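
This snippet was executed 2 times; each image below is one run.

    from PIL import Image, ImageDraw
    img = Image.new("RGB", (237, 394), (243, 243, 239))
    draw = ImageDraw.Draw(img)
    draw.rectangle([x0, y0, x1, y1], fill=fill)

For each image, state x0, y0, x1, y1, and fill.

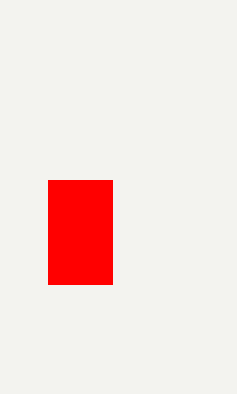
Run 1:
x0 = 48
y0 = 180
x1 = 112
y1 = 284
fill = 'red'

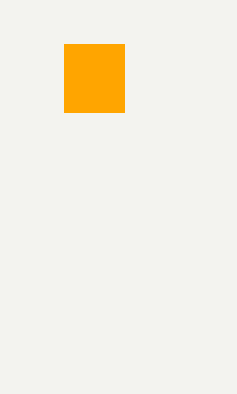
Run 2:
x0 = 64, y0 = 44, x1 = 124, y1 = 112, fill = 'orange'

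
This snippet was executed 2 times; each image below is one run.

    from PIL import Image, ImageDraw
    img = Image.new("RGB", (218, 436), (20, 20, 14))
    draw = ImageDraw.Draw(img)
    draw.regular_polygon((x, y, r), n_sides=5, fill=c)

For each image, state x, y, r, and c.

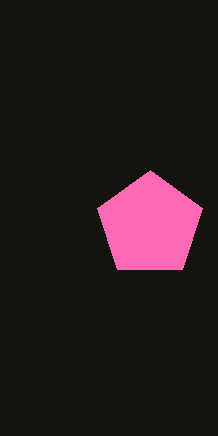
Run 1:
x = 150; y = 225; r = 55; c = 'hotpink'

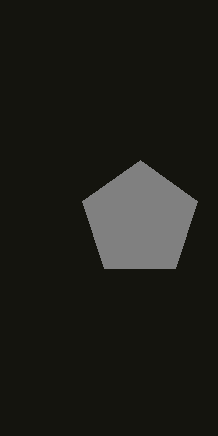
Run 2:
x = 140, y = 220, r = 60, c = 'gray'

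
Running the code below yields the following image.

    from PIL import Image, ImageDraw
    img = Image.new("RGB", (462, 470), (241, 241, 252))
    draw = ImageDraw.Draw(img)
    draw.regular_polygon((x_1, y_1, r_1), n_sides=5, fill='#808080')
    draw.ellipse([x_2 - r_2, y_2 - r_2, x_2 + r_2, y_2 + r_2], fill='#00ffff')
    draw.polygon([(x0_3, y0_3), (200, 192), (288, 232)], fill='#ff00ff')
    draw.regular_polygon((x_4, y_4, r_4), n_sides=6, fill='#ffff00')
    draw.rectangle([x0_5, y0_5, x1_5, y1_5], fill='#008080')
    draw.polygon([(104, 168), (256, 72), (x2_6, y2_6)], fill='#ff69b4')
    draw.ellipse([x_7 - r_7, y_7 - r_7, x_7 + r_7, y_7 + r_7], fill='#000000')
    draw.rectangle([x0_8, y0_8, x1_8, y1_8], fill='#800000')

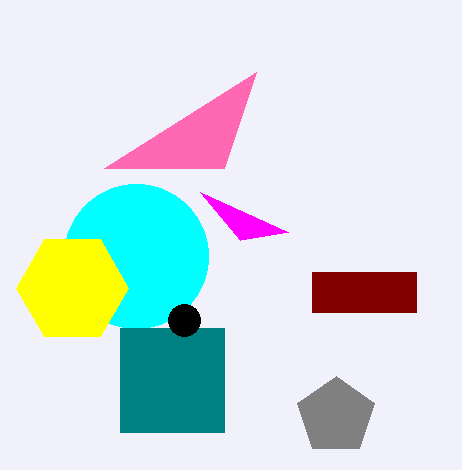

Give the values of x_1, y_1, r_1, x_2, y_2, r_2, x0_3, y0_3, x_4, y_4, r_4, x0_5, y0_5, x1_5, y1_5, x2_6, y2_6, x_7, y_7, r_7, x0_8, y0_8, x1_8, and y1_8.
x_1 = 336; y_1 = 416; r_1 = 40; x_2 = 136; y_2 = 256; r_2 = 72; x0_3 = 240; y0_3 = 240; x_4 = 72; y_4 = 288; r_4 = 56; x0_5 = 120; y0_5 = 328; x1_5 = 224; y1_5 = 432; x2_6 = 224; y2_6 = 168; x_7 = 184; y_7 = 320; r_7 = 16; x0_8 = 312; y0_8 = 272; x1_8 = 416; y1_8 = 312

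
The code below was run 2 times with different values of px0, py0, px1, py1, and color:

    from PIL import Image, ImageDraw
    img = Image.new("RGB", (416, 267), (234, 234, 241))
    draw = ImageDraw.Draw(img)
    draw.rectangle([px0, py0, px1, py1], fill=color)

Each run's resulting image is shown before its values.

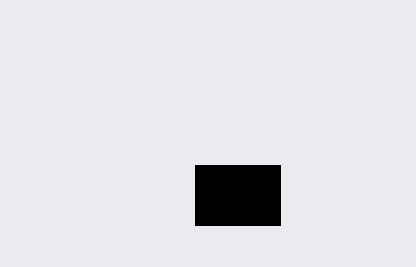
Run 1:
px0 = 195
py0 = 165
px1 = 280
py1 = 225
color = 'black'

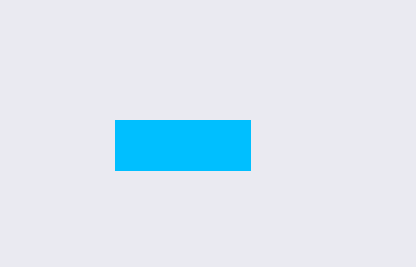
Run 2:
px0 = 115, py0 = 120, px1 = 250, py1 = 170, color = 'deepskyblue'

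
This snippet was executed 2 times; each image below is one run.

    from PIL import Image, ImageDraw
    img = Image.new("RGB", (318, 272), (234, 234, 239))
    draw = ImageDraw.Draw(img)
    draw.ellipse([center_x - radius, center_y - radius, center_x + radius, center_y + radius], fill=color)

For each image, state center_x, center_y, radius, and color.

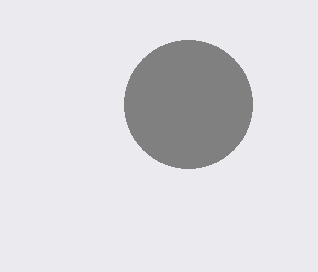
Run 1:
center_x = 188; center_y = 104; radius = 64; color = 'gray'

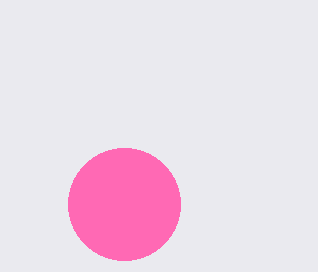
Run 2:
center_x = 124
center_y = 204
radius = 56
color = 'hotpink'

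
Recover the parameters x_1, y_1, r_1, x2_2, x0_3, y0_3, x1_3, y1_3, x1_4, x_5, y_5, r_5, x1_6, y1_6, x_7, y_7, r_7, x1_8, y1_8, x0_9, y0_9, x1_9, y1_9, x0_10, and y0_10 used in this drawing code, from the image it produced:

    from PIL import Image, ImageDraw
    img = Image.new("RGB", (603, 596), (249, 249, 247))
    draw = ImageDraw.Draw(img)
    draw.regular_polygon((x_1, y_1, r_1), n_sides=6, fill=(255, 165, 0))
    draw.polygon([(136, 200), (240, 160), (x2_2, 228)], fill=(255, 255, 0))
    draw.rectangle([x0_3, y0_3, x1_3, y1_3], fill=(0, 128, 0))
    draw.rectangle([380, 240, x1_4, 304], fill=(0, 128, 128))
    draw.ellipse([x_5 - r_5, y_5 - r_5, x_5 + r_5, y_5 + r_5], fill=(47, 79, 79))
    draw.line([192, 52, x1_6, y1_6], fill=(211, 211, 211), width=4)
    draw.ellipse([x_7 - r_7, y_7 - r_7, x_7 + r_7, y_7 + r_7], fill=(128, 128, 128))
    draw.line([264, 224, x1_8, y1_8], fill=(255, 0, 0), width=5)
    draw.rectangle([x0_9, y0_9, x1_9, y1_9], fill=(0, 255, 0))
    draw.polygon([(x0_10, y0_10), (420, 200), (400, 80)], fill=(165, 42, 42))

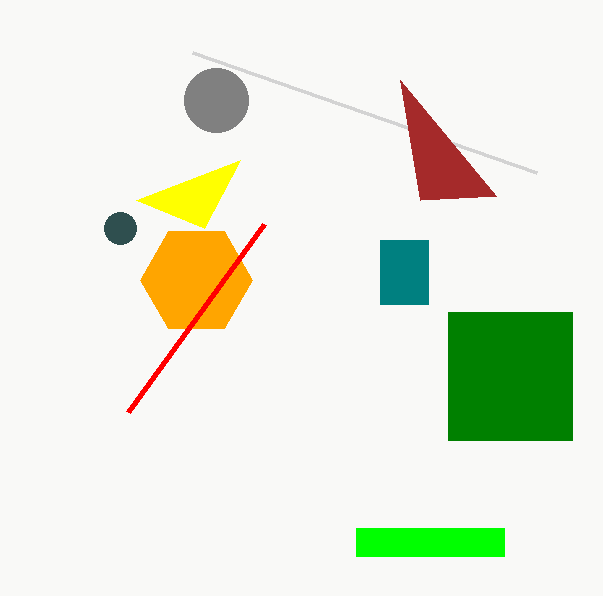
x_1 = 196
y_1 = 280
r_1 = 56
x2_2 = 204
x0_3 = 448
y0_3 = 312
x1_3 = 572
y1_3 = 440
x1_4 = 428
x_5 = 120
y_5 = 228
r_5 = 16
x1_6 = 536
y1_6 = 172
x_7 = 216
y_7 = 100
r_7 = 32
x1_8 = 128
y1_8 = 412
x0_9 = 356
y0_9 = 528
x1_9 = 504
y1_9 = 556
x0_10 = 496
y0_10 = 196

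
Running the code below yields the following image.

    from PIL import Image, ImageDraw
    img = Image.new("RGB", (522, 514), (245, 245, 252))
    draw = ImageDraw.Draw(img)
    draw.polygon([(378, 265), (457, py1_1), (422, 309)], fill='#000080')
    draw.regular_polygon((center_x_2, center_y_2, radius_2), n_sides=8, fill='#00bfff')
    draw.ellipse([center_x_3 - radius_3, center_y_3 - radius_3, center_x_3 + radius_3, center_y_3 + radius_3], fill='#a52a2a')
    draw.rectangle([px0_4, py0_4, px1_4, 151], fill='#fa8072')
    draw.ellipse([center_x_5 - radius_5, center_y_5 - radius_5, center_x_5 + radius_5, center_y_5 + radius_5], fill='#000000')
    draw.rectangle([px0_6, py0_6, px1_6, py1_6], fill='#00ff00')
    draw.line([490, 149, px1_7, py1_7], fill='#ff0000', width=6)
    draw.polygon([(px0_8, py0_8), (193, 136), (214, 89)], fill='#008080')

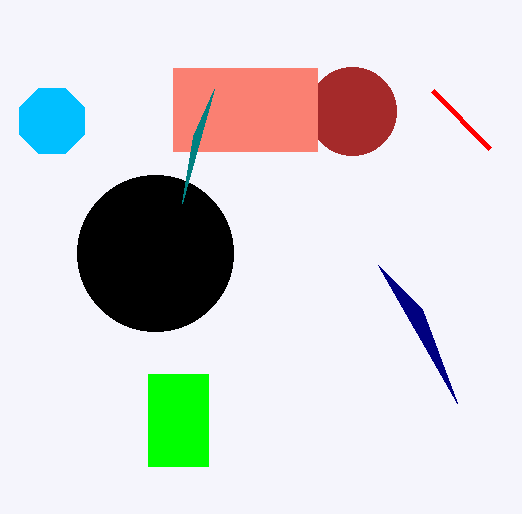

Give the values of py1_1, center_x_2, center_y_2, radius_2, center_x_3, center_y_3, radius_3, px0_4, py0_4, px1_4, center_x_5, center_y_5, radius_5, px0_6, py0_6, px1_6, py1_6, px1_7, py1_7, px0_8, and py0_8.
py1_1 = 403, center_x_2 = 52, center_y_2 = 121, radius_2 = 35, center_x_3 = 352, center_y_3 = 111, radius_3 = 44, px0_4 = 173, py0_4 = 68, px1_4 = 317, center_x_5 = 155, center_y_5 = 253, radius_5 = 78, px0_6 = 148, py0_6 = 374, px1_6 = 208, py1_6 = 466, px1_7 = 433, py1_7 = 91, px0_8 = 182, py0_8 = 203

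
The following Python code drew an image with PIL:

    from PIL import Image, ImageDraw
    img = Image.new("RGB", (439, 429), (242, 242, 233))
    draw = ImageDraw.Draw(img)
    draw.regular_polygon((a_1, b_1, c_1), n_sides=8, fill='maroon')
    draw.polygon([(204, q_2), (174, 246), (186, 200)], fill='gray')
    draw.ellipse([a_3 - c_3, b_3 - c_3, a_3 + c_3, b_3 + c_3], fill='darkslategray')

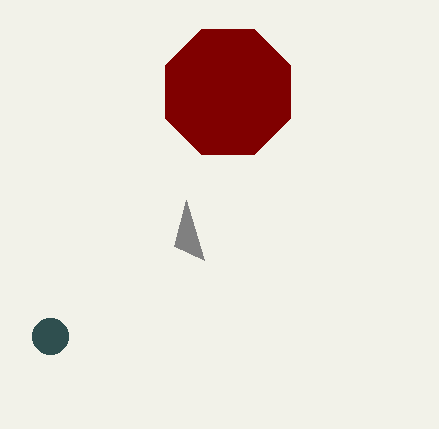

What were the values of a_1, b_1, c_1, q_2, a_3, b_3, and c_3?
a_1 = 228, b_1 = 92, c_1 = 68, q_2 = 260, a_3 = 50, b_3 = 336, c_3 = 18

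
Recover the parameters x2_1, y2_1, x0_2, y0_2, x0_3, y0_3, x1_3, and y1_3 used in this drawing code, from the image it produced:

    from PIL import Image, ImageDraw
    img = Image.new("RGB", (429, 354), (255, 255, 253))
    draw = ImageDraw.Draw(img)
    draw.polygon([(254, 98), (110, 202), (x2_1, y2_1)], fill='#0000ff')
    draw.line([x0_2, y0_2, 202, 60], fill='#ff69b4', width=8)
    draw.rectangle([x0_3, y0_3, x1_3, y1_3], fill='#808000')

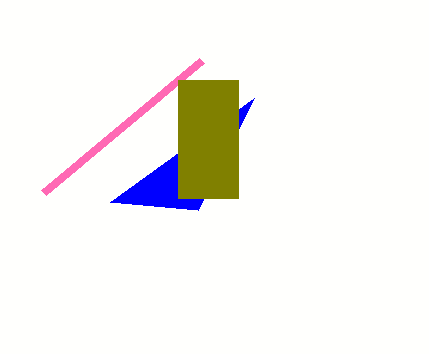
x2_1 = 198; y2_1 = 210; x0_2 = 44; y0_2 = 192; x0_3 = 178; y0_3 = 80; x1_3 = 238; y1_3 = 198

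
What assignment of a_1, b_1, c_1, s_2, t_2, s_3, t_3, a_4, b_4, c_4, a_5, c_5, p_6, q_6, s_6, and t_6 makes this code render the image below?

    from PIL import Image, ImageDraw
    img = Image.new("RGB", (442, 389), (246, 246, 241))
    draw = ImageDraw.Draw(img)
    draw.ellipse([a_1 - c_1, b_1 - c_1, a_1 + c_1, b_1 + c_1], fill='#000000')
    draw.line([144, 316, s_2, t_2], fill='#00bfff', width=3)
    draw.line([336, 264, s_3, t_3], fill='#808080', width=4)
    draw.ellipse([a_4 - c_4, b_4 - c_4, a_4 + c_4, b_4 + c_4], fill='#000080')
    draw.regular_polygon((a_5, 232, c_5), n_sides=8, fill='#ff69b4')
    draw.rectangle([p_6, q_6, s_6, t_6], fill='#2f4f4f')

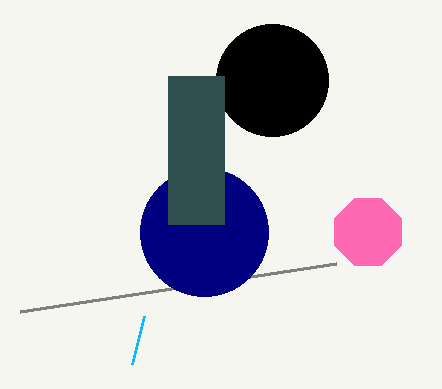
a_1 = 272, b_1 = 80, c_1 = 56, s_2 = 132, t_2 = 364, s_3 = 20, t_3 = 312, a_4 = 204, b_4 = 232, c_4 = 64, a_5 = 368, c_5 = 36, p_6 = 168, q_6 = 76, s_6 = 224, t_6 = 224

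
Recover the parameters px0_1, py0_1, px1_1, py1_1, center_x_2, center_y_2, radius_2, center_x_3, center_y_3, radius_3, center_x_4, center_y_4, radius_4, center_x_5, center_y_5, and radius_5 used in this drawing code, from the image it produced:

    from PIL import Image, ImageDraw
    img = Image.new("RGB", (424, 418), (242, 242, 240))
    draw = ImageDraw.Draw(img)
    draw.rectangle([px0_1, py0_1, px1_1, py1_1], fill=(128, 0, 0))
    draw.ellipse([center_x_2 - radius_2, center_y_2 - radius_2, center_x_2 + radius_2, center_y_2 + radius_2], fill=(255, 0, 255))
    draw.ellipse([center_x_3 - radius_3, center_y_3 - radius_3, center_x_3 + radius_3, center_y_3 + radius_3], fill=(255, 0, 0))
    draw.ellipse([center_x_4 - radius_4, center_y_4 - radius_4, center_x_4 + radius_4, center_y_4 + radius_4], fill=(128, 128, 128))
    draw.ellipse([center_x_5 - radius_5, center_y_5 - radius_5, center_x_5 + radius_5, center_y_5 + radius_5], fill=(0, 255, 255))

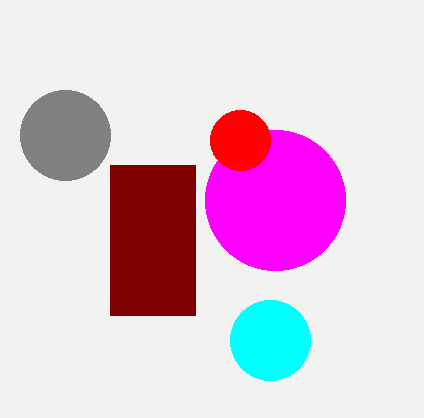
px0_1 = 110
py0_1 = 165
px1_1 = 195
py1_1 = 315
center_x_2 = 275
center_y_2 = 200
radius_2 = 70
center_x_3 = 240
center_y_3 = 140
radius_3 = 30
center_x_4 = 65
center_y_4 = 135
radius_4 = 45
center_x_5 = 270
center_y_5 = 340
radius_5 = 40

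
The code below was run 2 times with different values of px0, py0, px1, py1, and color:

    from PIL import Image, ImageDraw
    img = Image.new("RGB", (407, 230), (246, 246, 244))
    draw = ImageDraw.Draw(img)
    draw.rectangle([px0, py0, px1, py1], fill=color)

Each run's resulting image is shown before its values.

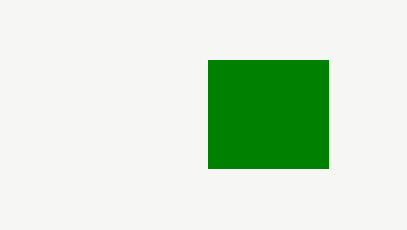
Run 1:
px0 = 208, py0 = 60, px1 = 328, py1 = 168, color = 'green'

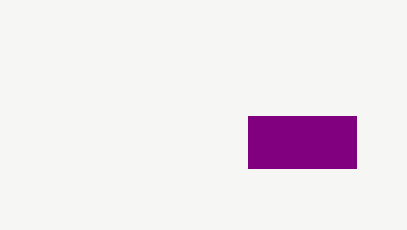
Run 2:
px0 = 248
py0 = 116
px1 = 356
py1 = 168
color = 'purple'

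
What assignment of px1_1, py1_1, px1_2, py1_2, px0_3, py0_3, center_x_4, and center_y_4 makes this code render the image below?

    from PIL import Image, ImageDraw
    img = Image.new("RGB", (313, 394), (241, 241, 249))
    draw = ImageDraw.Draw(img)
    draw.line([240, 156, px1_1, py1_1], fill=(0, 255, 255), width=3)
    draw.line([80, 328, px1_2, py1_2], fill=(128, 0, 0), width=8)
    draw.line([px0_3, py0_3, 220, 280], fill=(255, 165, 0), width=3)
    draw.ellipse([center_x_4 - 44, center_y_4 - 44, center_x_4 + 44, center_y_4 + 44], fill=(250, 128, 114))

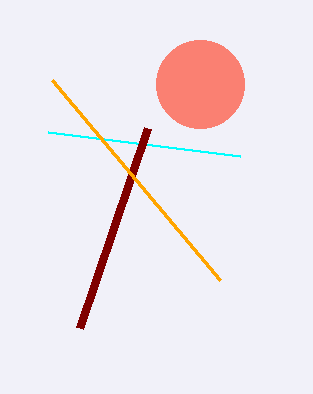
px1_1 = 48, py1_1 = 132, px1_2 = 148, py1_2 = 128, px0_3 = 52, py0_3 = 80, center_x_4 = 200, center_y_4 = 84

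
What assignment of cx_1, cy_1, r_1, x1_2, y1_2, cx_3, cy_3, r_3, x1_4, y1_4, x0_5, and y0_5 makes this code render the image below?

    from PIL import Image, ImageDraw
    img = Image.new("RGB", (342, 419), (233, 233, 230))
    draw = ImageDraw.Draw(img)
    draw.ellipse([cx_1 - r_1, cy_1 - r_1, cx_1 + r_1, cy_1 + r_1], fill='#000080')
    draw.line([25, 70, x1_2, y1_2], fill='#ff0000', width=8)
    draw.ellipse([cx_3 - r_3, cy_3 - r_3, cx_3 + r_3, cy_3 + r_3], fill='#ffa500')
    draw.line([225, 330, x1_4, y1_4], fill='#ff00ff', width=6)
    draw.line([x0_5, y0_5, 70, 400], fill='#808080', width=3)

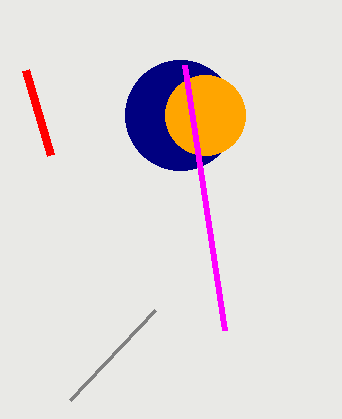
cx_1 = 180
cy_1 = 115
r_1 = 55
x1_2 = 50
y1_2 = 155
cx_3 = 205
cy_3 = 115
r_3 = 40
x1_4 = 185
y1_4 = 65
x0_5 = 155
y0_5 = 310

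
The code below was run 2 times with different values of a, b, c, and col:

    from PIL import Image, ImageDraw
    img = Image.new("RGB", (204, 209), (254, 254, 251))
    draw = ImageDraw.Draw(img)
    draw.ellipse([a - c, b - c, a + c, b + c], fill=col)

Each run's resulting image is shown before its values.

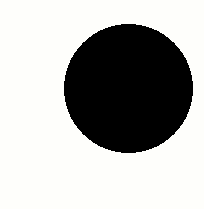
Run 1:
a = 128; b = 88; c = 64; col = 'black'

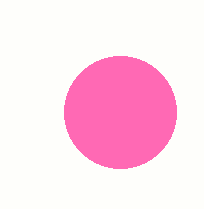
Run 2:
a = 120
b = 112
c = 56
col = 'hotpink'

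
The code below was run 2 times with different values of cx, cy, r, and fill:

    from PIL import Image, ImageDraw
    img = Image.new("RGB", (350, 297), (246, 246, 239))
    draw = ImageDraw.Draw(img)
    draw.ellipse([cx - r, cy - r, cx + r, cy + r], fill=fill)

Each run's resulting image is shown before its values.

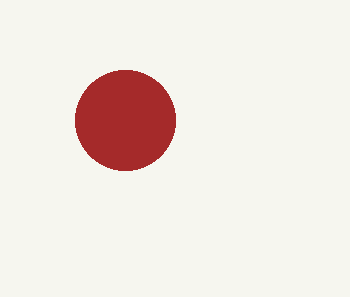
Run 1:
cx = 125
cy = 120
r = 50
fill = 'brown'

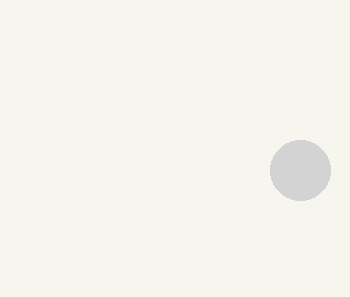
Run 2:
cx = 300; cy = 170; r = 30; fill = 'lightgray'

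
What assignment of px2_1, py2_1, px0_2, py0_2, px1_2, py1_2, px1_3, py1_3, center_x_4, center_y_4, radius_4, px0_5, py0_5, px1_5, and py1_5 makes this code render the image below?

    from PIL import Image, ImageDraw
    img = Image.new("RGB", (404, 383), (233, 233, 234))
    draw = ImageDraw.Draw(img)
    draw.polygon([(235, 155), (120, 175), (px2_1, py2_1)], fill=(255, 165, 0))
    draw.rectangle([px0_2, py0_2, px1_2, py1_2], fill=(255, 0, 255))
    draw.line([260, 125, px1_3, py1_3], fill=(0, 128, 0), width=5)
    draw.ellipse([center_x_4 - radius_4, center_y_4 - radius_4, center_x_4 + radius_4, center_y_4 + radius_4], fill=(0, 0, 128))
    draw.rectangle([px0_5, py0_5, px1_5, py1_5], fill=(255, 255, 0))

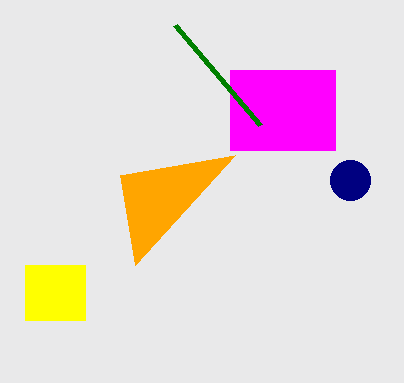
px2_1 = 135; py2_1 = 265; px0_2 = 230; py0_2 = 70; px1_2 = 335; py1_2 = 150; px1_3 = 175; py1_3 = 25; center_x_4 = 350; center_y_4 = 180; radius_4 = 20; px0_5 = 25; py0_5 = 265; px1_5 = 85; py1_5 = 320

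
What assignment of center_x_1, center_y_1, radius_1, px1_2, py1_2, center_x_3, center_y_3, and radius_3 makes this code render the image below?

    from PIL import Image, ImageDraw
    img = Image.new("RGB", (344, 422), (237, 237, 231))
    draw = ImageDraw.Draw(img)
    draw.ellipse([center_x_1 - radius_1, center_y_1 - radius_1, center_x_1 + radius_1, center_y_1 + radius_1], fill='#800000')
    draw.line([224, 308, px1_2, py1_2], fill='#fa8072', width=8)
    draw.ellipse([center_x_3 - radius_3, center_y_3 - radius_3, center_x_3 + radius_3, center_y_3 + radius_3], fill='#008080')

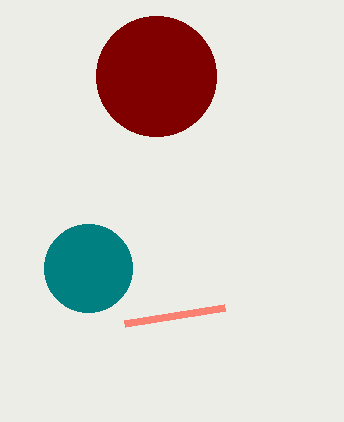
center_x_1 = 156; center_y_1 = 76; radius_1 = 60; px1_2 = 124; py1_2 = 324; center_x_3 = 88; center_y_3 = 268; radius_3 = 44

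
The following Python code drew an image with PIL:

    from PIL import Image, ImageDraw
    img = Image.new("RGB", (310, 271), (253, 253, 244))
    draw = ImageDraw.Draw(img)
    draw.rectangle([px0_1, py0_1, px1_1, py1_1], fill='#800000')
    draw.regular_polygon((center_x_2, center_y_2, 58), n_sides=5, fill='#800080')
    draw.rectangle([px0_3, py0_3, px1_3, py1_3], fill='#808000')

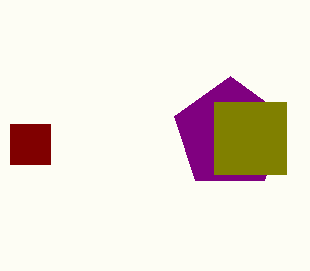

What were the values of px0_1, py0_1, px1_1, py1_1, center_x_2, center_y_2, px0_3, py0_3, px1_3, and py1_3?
px0_1 = 10
py0_1 = 124
px1_1 = 50
py1_1 = 164
center_x_2 = 230
center_y_2 = 134
px0_3 = 214
py0_3 = 102
px1_3 = 286
py1_3 = 174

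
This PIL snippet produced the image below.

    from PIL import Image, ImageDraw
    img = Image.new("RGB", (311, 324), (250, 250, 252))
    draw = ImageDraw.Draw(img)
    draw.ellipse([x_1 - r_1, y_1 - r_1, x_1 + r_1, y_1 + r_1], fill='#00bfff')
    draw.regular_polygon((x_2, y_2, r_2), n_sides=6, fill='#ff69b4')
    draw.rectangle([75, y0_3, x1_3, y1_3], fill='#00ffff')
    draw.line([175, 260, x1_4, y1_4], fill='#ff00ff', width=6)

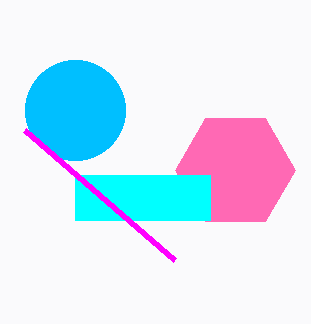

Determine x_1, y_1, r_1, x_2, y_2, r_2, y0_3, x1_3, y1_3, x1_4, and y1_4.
x_1 = 75
y_1 = 110
r_1 = 50
x_2 = 235
y_2 = 170
r_2 = 60
y0_3 = 175
x1_3 = 210
y1_3 = 220
x1_4 = 25
y1_4 = 130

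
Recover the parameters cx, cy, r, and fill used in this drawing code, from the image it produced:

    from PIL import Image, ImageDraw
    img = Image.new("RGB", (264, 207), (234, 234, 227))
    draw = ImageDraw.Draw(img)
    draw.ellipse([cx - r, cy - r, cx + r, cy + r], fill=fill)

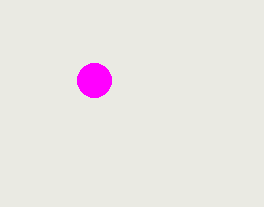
cx = 94, cy = 80, r = 17, fill = 'magenta'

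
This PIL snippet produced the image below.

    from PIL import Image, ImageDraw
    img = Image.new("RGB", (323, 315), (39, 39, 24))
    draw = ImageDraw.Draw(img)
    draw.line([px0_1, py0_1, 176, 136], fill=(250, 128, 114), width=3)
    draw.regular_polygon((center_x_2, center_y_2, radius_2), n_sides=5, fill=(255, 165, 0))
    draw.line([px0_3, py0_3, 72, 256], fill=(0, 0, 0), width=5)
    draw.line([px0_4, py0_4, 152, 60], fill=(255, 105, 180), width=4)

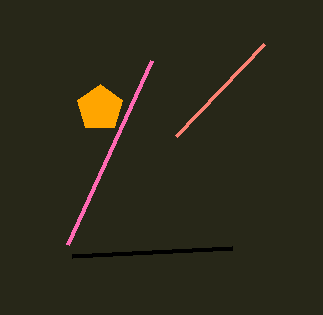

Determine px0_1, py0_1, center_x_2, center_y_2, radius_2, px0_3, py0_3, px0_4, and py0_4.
px0_1 = 264
py0_1 = 44
center_x_2 = 100
center_y_2 = 108
radius_2 = 24
px0_3 = 232
py0_3 = 248
px0_4 = 68
py0_4 = 244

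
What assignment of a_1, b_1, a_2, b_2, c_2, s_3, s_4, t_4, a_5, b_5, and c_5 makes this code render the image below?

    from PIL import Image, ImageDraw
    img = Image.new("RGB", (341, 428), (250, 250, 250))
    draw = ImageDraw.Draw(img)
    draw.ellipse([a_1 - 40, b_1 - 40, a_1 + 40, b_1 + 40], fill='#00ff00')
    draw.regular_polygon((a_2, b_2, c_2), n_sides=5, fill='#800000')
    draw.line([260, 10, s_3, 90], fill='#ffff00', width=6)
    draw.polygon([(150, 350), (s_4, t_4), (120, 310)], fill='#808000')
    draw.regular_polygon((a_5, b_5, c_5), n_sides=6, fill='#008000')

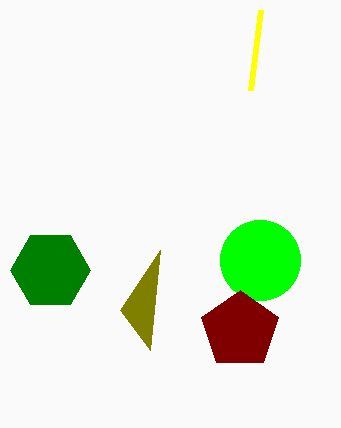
a_1 = 260, b_1 = 260, a_2 = 240, b_2 = 330, c_2 = 40, s_3 = 250, s_4 = 160, t_4 = 250, a_5 = 50, b_5 = 270, c_5 = 40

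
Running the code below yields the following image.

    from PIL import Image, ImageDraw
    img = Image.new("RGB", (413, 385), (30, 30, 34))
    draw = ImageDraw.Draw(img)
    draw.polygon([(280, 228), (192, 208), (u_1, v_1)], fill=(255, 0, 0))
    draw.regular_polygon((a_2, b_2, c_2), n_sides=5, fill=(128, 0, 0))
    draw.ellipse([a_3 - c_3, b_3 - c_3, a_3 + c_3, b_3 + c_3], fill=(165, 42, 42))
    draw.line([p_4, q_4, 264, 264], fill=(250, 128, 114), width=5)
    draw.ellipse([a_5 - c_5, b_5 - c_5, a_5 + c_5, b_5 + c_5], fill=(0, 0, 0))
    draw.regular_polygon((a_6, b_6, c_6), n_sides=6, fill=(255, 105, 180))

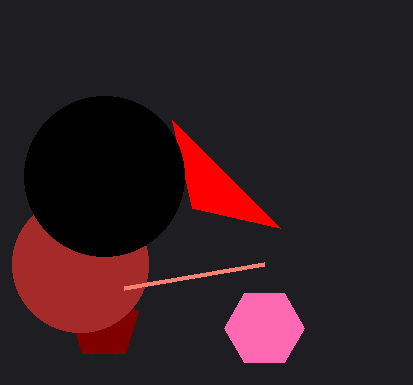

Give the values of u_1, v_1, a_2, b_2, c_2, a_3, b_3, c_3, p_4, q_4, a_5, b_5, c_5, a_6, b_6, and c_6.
u_1 = 172, v_1 = 120, a_2 = 104, b_2 = 324, c_2 = 36, a_3 = 80, b_3 = 264, c_3 = 68, p_4 = 124, q_4 = 288, a_5 = 104, b_5 = 176, c_5 = 80, a_6 = 264, b_6 = 328, c_6 = 40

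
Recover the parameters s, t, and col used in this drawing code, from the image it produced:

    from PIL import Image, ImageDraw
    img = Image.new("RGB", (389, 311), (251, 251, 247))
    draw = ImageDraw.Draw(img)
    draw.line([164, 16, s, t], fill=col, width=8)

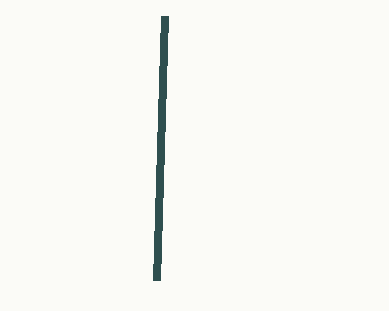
s = 156; t = 280; col = 'darkslategray'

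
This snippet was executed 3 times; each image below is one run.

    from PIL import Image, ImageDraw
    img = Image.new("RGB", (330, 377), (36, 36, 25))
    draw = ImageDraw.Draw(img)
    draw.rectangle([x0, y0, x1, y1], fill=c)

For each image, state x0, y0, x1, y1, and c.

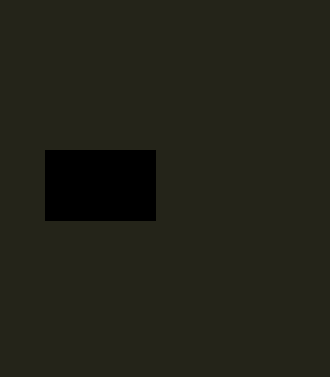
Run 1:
x0 = 45; y0 = 150; x1 = 155; y1 = 220; c = 'black'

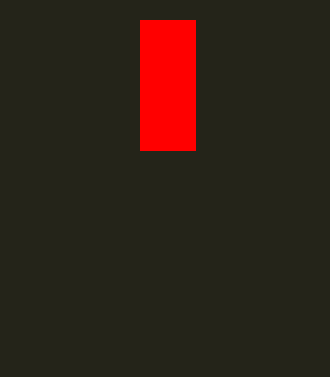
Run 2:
x0 = 140
y0 = 20
x1 = 195
y1 = 150
c = 'red'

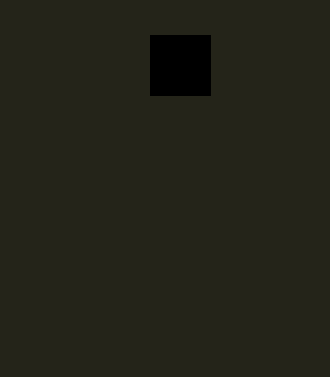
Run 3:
x0 = 150, y0 = 35, x1 = 210, y1 = 95, c = 'black'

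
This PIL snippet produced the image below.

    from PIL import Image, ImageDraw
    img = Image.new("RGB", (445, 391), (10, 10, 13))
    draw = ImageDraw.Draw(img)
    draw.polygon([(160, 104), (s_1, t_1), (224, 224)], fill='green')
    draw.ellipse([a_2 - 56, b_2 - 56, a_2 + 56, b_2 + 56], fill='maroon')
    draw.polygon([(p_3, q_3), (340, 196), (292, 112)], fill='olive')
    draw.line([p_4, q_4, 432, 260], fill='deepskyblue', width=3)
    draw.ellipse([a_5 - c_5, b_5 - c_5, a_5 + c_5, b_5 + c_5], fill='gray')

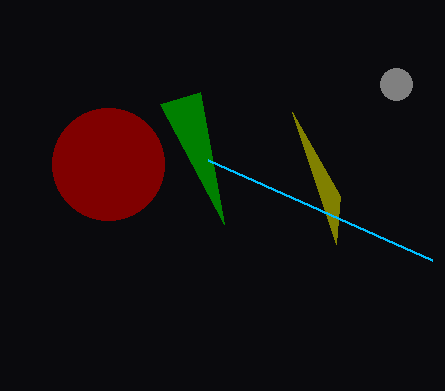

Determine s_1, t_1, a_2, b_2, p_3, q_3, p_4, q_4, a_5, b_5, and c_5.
s_1 = 200
t_1 = 92
a_2 = 108
b_2 = 164
p_3 = 336
q_3 = 244
p_4 = 208
q_4 = 160
a_5 = 396
b_5 = 84
c_5 = 16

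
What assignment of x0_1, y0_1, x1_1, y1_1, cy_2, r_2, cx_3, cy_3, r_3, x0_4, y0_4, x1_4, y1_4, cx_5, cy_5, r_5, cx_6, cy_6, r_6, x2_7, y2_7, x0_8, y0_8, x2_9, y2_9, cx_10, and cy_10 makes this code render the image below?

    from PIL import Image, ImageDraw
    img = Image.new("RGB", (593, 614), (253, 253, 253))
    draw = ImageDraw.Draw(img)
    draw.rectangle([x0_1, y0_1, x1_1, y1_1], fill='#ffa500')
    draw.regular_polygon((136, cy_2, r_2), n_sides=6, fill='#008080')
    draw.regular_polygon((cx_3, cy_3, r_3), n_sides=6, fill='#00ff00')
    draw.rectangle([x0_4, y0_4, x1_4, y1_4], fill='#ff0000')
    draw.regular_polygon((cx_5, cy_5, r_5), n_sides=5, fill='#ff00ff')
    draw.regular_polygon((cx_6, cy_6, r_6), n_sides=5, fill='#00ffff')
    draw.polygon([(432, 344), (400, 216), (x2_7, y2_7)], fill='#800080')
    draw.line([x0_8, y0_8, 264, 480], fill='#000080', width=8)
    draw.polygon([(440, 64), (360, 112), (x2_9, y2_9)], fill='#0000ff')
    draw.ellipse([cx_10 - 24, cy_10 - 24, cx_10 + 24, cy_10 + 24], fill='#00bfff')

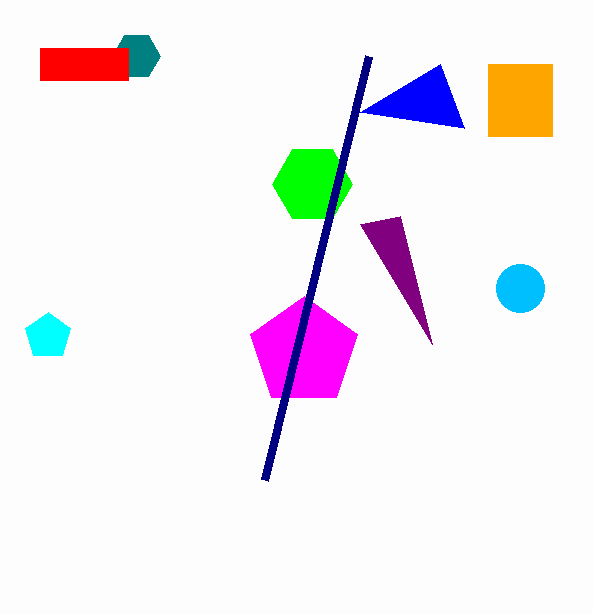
x0_1 = 488; y0_1 = 64; x1_1 = 552; y1_1 = 136; cy_2 = 56; r_2 = 24; cx_3 = 312; cy_3 = 184; r_3 = 40; x0_4 = 40; y0_4 = 48; x1_4 = 128; y1_4 = 80; cx_5 = 304; cy_5 = 352; r_5 = 56; cx_6 = 48; cy_6 = 336; r_6 = 24; x2_7 = 360; y2_7 = 224; x0_8 = 368; y0_8 = 56; x2_9 = 464; y2_9 = 128; cx_10 = 520; cy_10 = 288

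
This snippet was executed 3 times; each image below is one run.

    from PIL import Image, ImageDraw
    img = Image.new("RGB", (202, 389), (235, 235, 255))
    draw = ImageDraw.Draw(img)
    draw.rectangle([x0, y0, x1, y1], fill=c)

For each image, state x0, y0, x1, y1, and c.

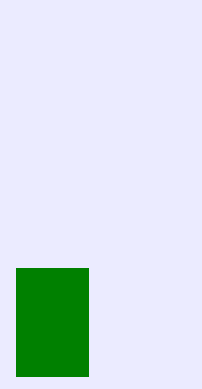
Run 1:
x0 = 16
y0 = 268
x1 = 88
y1 = 376
c = 'green'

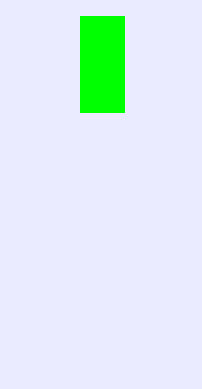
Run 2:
x0 = 80, y0 = 16, x1 = 124, y1 = 112, c = 'lime'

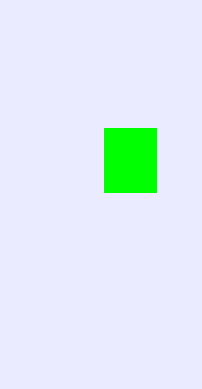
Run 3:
x0 = 104
y0 = 128
x1 = 156
y1 = 192
c = 'lime'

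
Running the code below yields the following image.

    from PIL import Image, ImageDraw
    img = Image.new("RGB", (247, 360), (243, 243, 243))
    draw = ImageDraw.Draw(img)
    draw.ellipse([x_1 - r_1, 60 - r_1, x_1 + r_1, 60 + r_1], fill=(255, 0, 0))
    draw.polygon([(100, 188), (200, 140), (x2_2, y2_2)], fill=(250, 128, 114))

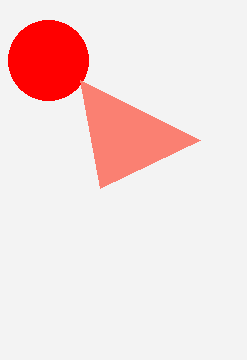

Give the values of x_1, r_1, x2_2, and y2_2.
x_1 = 48
r_1 = 40
x2_2 = 80
y2_2 = 80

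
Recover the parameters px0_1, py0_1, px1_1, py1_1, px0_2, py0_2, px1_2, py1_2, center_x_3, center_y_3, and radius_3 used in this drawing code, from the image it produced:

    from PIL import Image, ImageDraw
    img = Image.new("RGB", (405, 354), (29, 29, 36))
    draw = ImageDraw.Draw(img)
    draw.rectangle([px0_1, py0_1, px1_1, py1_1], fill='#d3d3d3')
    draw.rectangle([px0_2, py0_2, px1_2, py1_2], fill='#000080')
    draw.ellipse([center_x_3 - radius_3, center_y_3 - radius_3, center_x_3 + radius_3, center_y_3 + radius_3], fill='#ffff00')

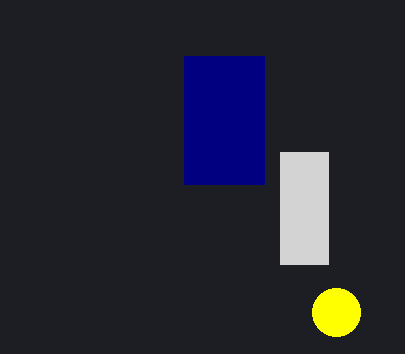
px0_1 = 280
py0_1 = 152
px1_1 = 328
py1_1 = 264
px0_2 = 184
py0_2 = 56
px1_2 = 264
py1_2 = 184
center_x_3 = 336
center_y_3 = 312
radius_3 = 24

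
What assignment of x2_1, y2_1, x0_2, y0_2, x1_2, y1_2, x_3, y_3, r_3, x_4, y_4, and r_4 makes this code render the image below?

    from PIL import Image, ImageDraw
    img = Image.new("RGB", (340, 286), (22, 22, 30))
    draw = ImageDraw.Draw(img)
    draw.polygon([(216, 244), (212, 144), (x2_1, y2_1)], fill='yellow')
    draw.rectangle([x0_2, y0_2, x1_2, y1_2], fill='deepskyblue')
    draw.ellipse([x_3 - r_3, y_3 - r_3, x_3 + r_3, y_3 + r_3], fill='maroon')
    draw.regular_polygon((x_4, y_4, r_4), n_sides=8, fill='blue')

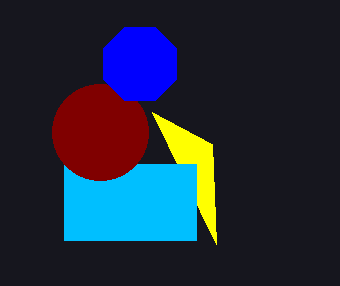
x2_1 = 152
y2_1 = 112
x0_2 = 64
y0_2 = 164
x1_2 = 196
y1_2 = 240
x_3 = 100
y_3 = 132
r_3 = 48
x_4 = 140
y_4 = 64
r_4 = 40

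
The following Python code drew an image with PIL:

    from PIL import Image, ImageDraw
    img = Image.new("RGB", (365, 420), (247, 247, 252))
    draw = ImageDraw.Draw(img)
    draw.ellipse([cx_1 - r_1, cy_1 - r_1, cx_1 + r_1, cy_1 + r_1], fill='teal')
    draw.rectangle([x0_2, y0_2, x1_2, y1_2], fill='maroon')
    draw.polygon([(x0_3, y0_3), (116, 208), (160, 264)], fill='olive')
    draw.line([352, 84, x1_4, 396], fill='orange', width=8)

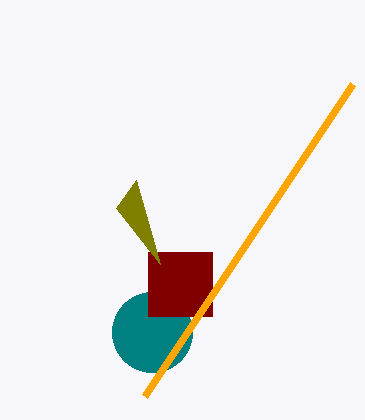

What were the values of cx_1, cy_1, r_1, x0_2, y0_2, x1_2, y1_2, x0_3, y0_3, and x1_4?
cx_1 = 152, cy_1 = 332, r_1 = 40, x0_2 = 148, y0_2 = 252, x1_2 = 212, y1_2 = 316, x0_3 = 136, y0_3 = 180, x1_4 = 144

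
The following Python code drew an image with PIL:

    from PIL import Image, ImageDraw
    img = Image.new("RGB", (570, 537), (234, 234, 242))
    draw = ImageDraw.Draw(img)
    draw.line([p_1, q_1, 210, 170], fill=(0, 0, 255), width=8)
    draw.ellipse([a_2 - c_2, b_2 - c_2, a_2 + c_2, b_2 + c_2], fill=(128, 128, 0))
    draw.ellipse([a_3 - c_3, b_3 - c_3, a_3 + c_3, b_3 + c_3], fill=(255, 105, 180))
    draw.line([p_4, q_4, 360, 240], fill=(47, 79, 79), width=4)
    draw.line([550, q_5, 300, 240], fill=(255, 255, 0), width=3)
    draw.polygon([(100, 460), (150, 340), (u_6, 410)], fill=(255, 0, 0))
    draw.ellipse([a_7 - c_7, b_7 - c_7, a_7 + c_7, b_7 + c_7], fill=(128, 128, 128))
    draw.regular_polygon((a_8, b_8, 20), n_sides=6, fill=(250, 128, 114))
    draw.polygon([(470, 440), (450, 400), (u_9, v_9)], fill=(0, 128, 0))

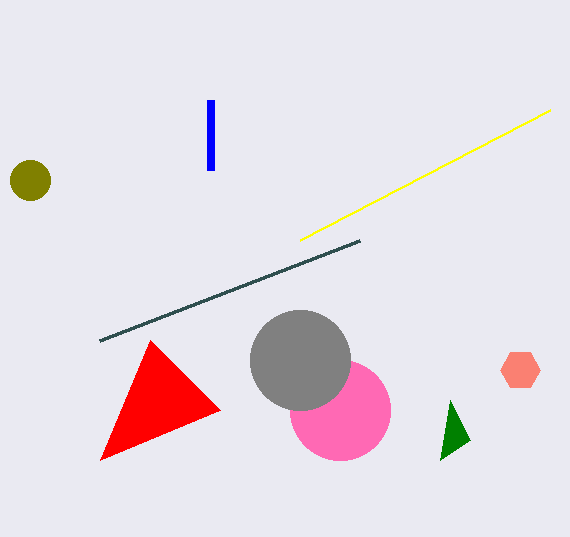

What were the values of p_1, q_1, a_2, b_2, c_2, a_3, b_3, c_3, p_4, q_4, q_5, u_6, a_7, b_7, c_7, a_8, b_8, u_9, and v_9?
p_1 = 210
q_1 = 100
a_2 = 30
b_2 = 180
c_2 = 20
a_3 = 340
b_3 = 410
c_3 = 50
p_4 = 100
q_4 = 340
q_5 = 110
u_6 = 220
a_7 = 300
b_7 = 360
c_7 = 50
a_8 = 520
b_8 = 370
u_9 = 440
v_9 = 460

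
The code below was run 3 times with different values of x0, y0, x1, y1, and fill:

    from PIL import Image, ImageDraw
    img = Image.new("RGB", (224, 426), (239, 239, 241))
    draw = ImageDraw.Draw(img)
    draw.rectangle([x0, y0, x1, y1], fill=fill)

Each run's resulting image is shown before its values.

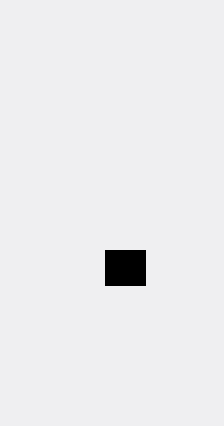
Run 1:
x0 = 105; y0 = 250; x1 = 145; y1 = 285; fill = 'black'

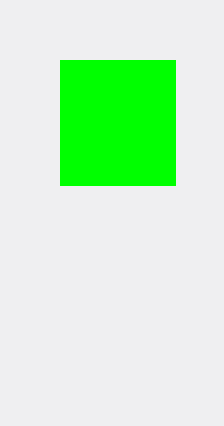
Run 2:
x0 = 60; y0 = 60; x1 = 175; y1 = 185; fill = 'lime'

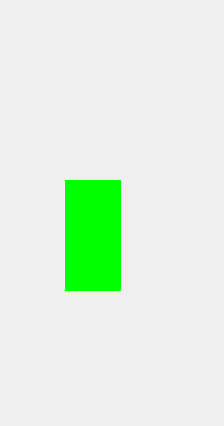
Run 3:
x0 = 65, y0 = 180, x1 = 120, y1 = 290, fill = 'lime'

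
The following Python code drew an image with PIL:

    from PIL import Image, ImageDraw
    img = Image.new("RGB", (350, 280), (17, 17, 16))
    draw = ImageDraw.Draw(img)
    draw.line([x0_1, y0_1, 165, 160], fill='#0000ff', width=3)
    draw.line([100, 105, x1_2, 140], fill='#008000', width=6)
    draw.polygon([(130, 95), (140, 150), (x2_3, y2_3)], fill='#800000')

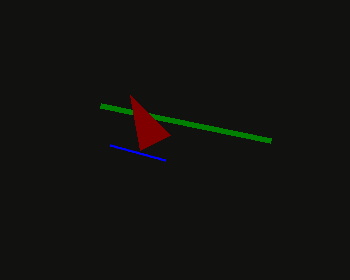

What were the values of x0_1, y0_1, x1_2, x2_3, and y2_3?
x0_1 = 110, y0_1 = 145, x1_2 = 270, x2_3 = 170, y2_3 = 135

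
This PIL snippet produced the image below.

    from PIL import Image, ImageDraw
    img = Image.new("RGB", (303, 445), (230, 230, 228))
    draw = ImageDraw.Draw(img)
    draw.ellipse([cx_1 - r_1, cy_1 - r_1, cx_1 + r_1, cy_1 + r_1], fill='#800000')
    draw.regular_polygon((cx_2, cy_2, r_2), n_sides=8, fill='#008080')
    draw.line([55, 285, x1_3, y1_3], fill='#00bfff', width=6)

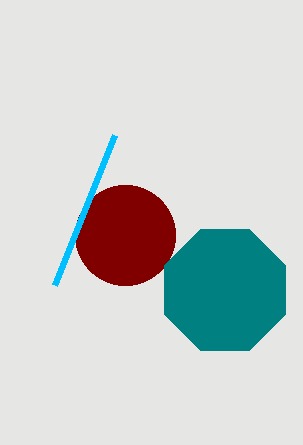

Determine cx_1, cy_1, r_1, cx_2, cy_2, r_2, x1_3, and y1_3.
cx_1 = 125; cy_1 = 235; r_1 = 50; cx_2 = 225; cy_2 = 290; r_2 = 65; x1_3 = 115; y1_3 = 135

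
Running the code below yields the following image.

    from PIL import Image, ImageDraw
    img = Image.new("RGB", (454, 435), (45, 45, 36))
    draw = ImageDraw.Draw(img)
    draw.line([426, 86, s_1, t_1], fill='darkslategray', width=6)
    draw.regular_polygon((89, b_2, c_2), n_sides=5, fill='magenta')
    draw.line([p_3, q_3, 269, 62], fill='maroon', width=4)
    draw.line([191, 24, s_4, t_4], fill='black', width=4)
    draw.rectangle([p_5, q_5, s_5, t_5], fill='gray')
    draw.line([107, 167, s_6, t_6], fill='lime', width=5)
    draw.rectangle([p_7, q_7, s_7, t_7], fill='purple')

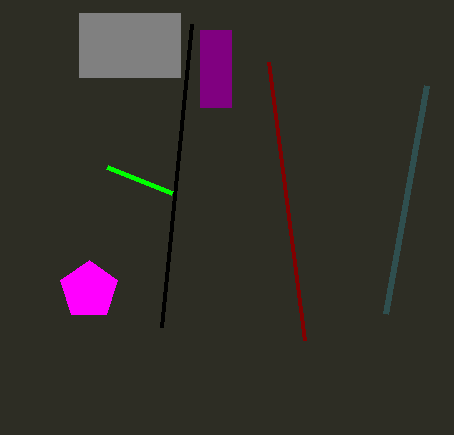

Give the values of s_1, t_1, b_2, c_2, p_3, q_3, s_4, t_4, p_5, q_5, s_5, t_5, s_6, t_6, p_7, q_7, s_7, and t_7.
s_1 = 385, t_1 = 314, b_2 = 290, c_2 = 30, p_3 = 305, q_3 = 340, s_4 = 161, t_4 = 327, p_5 = 79, q_5 = 13, s_5 = 180, t_5 = 77, s_6 = 172, t_6 = 193, p_7 = 200, q_7 = 30, s_7 = 231, t_7 = 107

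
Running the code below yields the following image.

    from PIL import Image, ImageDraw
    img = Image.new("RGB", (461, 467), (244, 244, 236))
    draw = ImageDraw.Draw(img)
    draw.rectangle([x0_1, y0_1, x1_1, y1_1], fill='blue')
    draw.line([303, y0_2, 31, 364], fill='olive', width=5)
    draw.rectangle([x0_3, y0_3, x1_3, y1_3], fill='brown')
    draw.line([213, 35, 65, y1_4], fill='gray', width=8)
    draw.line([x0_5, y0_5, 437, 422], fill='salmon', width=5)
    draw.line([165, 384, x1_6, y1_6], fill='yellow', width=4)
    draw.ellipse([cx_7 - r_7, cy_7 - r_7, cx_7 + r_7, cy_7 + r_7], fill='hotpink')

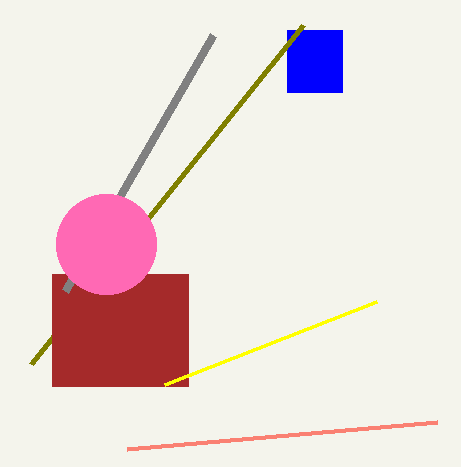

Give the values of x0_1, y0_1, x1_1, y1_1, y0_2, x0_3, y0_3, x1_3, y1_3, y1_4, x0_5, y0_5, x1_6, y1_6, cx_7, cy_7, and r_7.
x0_1 = 287; y0_1 = 30; x1_1 = 342; y1_1 = 92; y0_2 = 25; x0_3 = 52; y0_3 = 274; x1_3 = 188; y1_3 = 386; y1_4 = 291; x0_5 = 127; y0_5 = 449; x1_6 = 377; y1_6 = 301; cx_7 = 106; cy_7 = 244; r_7 = 50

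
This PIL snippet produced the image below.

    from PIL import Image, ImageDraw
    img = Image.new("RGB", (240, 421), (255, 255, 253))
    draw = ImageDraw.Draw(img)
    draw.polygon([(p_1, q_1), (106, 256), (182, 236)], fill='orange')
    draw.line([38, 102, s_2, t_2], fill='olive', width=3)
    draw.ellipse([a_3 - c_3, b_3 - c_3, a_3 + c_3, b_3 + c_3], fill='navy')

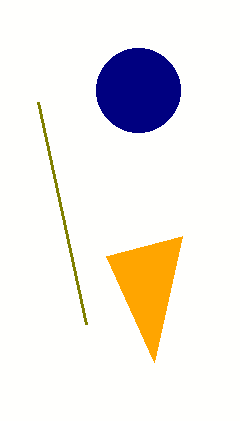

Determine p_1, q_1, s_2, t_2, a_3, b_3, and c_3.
p_1 = 154
q_1 = 362
s_2 = 86
t_2 = 324
a_3 = 138
b_3 = 90
c_3 = 42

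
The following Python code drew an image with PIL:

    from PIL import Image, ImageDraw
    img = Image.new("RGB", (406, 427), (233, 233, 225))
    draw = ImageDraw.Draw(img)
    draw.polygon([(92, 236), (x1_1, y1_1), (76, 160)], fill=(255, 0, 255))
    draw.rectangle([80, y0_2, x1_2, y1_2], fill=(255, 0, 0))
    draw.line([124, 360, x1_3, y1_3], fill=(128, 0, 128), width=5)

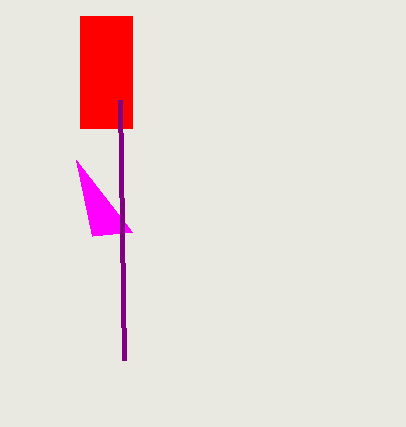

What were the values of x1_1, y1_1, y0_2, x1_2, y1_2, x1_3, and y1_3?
x1_1 = 132
y1_1 = 232
y0_2 = 16
x1_2 = 132
y1_2 = 128
x1_3 = 120
y1_3 = 100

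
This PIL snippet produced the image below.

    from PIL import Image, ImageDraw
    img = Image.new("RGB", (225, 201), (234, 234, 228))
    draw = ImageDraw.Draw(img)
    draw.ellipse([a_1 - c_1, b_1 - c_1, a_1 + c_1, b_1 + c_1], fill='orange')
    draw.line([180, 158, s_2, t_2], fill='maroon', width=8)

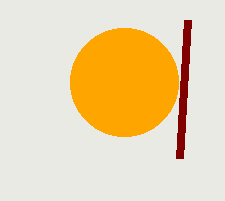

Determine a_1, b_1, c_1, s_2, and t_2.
a_1 = 124; b_1 = 82; c_1 = 54; s_2 = 188; t_2 = 20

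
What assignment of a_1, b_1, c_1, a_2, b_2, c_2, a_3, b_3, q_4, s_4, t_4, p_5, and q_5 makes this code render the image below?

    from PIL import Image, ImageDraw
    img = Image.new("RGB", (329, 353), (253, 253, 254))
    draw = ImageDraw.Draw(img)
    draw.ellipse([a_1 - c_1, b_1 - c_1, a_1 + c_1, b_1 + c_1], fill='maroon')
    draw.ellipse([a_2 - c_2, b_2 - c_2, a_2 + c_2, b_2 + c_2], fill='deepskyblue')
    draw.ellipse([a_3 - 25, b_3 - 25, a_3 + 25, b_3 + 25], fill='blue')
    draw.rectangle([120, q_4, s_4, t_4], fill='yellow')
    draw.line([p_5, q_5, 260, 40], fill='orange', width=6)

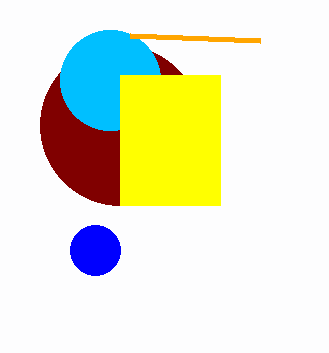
a_1 = 120; b_1 = 125; c_1 = 80; a_2 = 110; b_2 = 80; c_2 = 50; a_3 = 95; b_3 = 250; q_4 = 75; s_4 = 220; t_4 = 205; p_5 = 130; q_5 = 35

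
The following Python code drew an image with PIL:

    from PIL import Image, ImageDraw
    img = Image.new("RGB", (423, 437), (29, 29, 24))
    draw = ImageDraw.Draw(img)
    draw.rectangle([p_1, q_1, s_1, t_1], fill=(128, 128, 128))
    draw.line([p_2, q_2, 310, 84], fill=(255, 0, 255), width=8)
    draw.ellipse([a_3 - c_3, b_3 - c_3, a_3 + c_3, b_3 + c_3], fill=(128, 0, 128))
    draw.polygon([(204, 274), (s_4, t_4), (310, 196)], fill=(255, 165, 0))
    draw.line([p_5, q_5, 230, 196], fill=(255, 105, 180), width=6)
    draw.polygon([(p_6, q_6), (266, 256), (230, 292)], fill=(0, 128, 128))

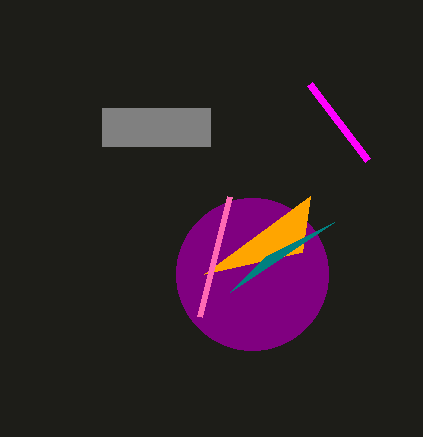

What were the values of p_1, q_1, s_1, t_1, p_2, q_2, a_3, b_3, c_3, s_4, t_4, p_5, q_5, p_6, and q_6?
p_1 = 102
q_1 = 108
s_1 = 210
t_1 = 146
p_2 = 368
q_2 = 160
a_3 = 252
b_3 = 274
c_3 = 76
s_4 = 302
t_4 = 252
p_5 = 200
q_5 = 316
p_6 = 334
q_6 = 222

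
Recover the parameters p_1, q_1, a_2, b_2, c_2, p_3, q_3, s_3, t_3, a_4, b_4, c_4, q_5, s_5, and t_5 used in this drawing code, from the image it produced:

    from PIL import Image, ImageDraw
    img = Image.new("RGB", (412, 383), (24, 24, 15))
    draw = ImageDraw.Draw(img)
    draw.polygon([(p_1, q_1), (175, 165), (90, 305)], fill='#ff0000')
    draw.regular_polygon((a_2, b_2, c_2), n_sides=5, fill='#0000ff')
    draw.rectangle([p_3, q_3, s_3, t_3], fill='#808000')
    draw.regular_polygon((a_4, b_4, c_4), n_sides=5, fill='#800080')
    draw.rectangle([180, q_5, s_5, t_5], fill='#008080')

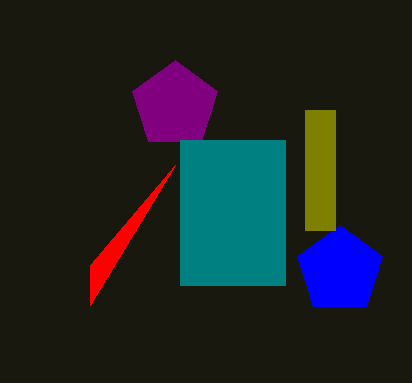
p_1 = 90; q_1 = 265; a_2 = 340; b_2 = 270; c_2 = 45; p_3 = 305; q_3 = 110; s_3 = 335; t_3 = 230; a_4 = 175; b_4 = 105; c_4 = 45; q_5 = 140; s_5 = 285; t_5 = 285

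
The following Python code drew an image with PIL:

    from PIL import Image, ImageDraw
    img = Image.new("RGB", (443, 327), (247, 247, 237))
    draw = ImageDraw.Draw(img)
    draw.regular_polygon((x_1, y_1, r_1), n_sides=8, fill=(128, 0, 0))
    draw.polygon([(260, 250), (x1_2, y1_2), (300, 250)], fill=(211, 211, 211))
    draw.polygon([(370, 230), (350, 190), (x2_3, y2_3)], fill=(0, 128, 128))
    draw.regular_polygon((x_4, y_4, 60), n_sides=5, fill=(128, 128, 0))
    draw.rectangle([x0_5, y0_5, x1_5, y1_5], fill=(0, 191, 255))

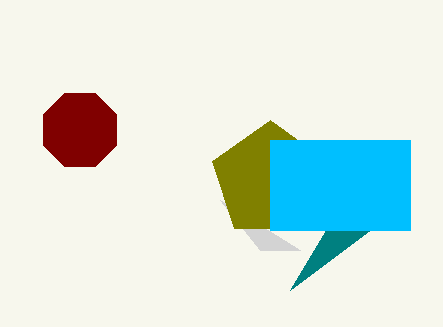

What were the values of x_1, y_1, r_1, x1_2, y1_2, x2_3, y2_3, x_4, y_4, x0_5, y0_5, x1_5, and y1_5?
x_1 = 80, y_1 = 130, r_1 = 40, x1_2 = 220, y1_2 = 200, x2_3 = 290, y2_3 = 290, x_4 = 270, y_4 = 180, x0_5 = 270, y0_5 = 140, x1_5 = 410, y1_5 = 230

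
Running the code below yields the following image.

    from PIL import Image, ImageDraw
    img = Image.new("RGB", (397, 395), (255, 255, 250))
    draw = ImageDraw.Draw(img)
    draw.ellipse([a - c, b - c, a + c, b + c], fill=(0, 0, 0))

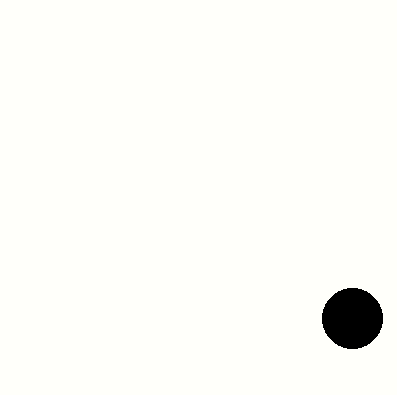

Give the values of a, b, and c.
a = 352, b = 318, c = 30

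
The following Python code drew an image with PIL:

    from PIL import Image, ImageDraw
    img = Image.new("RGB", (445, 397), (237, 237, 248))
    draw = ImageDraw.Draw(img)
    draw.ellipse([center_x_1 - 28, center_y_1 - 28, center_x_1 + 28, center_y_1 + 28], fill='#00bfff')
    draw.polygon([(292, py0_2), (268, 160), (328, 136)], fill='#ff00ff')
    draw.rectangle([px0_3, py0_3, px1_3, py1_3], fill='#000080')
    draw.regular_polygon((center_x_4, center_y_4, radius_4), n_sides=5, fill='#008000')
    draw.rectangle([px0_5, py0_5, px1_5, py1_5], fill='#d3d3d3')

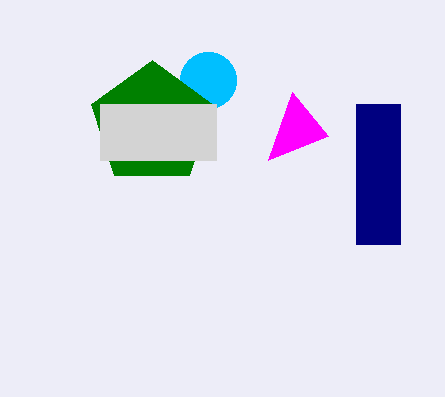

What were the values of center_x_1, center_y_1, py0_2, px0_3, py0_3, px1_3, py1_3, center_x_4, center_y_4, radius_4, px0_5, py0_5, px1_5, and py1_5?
center_x_1 = 208, center_y_1 = 80, py0_2 = 92, px0_3 = 356, py0_3 = 104, px1_3 = 400, py1_3 = 244, center_x_4 = 152, center_y_4 = 124, radius_4 = 64, px0_5 = 100, py0_5 = 104, px1_5 = 216, py1_5 = 160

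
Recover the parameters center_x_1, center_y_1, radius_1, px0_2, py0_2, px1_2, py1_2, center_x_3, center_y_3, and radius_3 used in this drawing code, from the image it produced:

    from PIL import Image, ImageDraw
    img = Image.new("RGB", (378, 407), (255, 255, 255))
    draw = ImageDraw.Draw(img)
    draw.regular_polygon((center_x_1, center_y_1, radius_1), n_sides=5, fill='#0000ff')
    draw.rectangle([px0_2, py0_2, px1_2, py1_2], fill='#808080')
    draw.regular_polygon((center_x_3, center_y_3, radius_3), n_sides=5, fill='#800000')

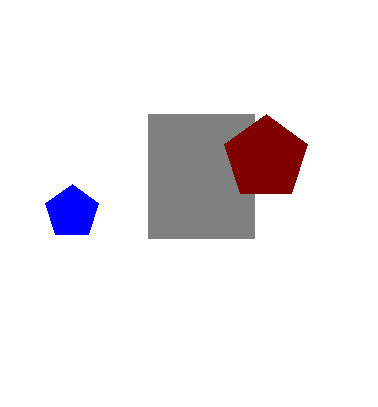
center_x_1 = 72; center_y_1 = 212; radius_1 = 28; px0_2 = 148; py0_2 = 114; px1_2 = 254; py1_2 = 238; center_x_3 = 266; center_y_3 = 158; radius_3 = 44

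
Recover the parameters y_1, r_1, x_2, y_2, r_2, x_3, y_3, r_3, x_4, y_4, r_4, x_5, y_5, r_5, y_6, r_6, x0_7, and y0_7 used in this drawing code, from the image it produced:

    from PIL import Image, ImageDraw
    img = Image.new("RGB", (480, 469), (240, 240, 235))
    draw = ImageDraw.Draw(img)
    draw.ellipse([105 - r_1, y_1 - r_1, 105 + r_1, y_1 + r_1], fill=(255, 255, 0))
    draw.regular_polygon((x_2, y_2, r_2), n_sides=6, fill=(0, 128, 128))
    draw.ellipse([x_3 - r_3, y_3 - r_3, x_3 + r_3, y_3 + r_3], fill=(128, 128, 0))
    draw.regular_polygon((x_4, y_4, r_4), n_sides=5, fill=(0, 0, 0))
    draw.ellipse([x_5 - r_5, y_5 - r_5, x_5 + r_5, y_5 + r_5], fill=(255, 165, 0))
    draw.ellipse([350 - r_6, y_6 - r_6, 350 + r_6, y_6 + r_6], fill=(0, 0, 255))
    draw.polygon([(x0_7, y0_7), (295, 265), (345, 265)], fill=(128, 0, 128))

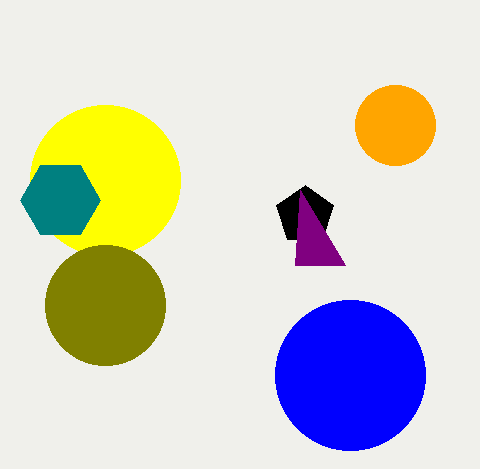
y_1 = 180; r_1 = 75; x_2 = 60; y_2 = 200; r_2 = 40; x_3 = 105; y_3 = 305; r_3 = 60; x_4 = 305; y_4 = 215; r_4 = 30; x_5 = 395; y_5 = 125; r_5 = 40; y_6 = 375; r_6 = 75; x0_7 = 300; y0_7 = 190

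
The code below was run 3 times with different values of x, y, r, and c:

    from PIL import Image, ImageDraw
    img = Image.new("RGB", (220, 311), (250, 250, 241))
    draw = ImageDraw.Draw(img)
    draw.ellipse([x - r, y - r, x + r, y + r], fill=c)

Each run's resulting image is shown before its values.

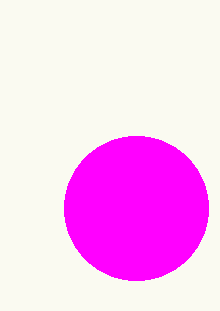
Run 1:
x = 136; y = 208; r = 72; c = 'magenta'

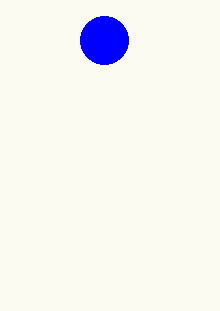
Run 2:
x = 104; y = 40; r = 24; c = 'blue'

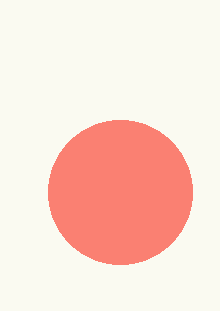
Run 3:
x = 120
y = 192
r = 72
c = 'salmon'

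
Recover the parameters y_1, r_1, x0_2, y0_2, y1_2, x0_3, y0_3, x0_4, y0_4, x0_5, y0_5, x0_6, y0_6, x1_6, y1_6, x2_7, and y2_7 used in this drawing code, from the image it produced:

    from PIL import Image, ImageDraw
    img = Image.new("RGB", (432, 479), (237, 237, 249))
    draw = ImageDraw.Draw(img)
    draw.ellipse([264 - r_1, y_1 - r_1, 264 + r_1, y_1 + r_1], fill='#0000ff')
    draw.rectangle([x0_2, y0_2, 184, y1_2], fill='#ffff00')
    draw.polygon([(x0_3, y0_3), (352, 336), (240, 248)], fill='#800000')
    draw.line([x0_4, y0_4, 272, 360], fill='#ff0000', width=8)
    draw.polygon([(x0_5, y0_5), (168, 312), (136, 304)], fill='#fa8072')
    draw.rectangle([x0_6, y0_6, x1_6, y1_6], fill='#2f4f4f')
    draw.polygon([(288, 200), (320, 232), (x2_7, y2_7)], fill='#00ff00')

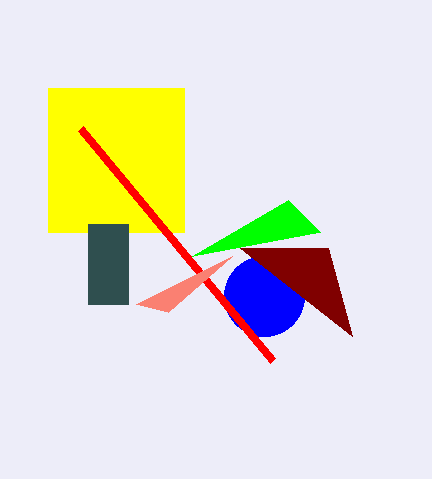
y_1 = 296, r_1 = 40, x0_2 = 48, y0_2 = 88, y1_2 = 232, x0_3 = 328, y0_3 = 248, x0_4 = 80, y0_4 = 128, x0_5 = 232, y0_5 = 256, x0_6 = 88, y0_6 = 224, x1_6 = 128, y1_6 = 304, x2_7 = 192, y2_7 = 256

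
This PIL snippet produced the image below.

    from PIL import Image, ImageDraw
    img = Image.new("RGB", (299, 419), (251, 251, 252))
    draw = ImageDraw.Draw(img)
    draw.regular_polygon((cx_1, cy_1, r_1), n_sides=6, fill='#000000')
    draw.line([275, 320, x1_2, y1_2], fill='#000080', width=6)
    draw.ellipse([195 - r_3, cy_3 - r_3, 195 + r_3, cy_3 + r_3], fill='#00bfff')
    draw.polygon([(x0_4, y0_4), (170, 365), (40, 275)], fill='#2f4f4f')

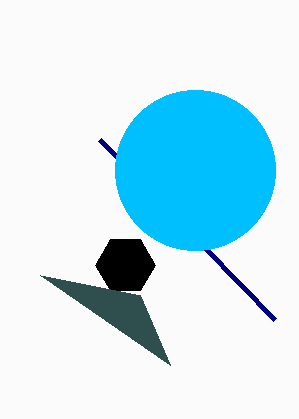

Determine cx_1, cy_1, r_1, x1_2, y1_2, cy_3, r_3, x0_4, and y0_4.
cx_1 = 125; cy_1 = 265; r_1 = 30; x1_2 = 100; y1_2 = 140; cy_3 = 170; r_3 = 80; x0_4 = 140; y0_4 = 295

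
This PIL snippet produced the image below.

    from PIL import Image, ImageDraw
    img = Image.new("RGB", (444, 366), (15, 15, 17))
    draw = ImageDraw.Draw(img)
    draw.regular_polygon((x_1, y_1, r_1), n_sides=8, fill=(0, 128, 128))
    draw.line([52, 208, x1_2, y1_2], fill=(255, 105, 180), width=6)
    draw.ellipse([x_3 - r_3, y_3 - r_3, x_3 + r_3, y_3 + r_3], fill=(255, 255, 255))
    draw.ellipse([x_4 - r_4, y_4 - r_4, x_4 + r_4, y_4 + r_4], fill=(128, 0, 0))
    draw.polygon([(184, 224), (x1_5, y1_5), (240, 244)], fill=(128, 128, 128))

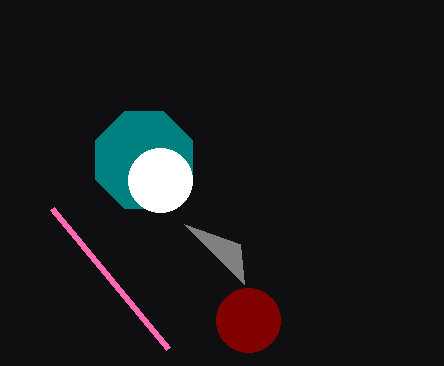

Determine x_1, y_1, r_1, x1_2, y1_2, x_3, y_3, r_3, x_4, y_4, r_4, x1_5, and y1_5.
x_1 = 144
y_1 = 160
r_1 = 52
x1_2 = 168
y1_2 = 348
x_3 = 160
y_3 = 180
r_3 = 32
x_4 = 248
y_4 = 320
r_4 = 32
x1_5 = 244
y1_5 = 284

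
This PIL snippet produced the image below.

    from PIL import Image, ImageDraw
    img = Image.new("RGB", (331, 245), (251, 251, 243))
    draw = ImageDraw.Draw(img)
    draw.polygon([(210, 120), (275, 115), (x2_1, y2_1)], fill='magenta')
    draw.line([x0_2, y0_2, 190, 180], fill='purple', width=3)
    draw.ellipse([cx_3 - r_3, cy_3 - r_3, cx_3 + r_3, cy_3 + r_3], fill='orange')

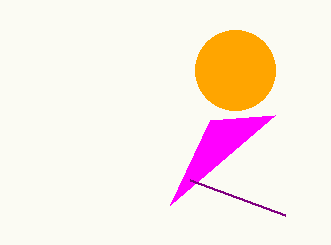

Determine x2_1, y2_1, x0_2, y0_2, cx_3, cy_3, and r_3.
x2_1 = 170; y2_1 = 205; x0_2 = 285; y0_2 = 215; cx_3 = 235; cy_3 = 70; r_3 = 40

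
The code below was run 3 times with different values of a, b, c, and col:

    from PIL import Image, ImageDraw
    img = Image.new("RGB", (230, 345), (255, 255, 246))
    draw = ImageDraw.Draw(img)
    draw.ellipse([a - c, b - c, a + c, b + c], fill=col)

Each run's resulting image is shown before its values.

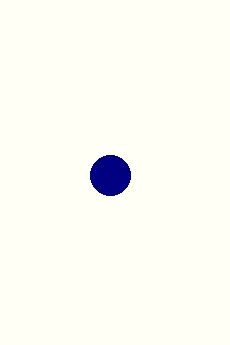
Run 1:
a = 110, b = 175, c = 20, col = 'navy'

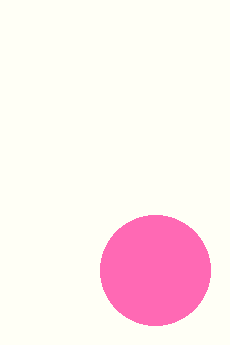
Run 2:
a = 155, b = 270, c = 55, col = 'hotpink'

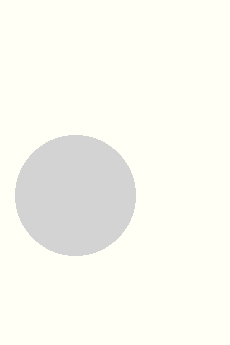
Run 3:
a = 75; b = 195; c = 60; col = 'lightgray'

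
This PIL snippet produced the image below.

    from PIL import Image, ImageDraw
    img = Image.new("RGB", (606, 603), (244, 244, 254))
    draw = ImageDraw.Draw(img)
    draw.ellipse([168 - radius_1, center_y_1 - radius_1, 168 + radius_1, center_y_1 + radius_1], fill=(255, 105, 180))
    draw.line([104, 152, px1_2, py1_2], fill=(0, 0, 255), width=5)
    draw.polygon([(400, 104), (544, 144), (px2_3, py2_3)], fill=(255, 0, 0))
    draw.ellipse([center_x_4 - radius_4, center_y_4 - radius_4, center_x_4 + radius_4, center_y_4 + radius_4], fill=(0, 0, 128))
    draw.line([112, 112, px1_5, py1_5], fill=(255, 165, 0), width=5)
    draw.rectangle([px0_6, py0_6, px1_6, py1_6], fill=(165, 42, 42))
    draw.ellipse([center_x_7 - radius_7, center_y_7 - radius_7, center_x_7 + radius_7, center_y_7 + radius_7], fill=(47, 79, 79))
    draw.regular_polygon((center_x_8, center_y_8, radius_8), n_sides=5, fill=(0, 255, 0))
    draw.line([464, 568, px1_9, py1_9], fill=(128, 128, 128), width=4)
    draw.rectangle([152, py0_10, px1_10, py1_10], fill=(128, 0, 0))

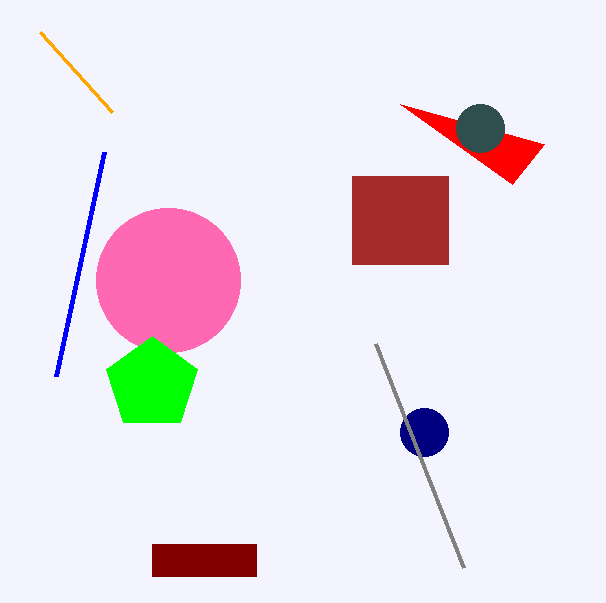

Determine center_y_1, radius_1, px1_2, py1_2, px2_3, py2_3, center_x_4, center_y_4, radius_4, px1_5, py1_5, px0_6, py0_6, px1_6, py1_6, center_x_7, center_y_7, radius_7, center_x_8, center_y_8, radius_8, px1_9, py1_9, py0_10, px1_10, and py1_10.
center_y_1 = 280; radius_1 = 72; px1_2 = 56; py1_2 = 376; px2_3 = 512; py2_3 = 184; center_x_4 = 424; center_y_4 = 432; radius_4 = 24; px1_5 = 40; py1_5 = 32; px0_6 = 352; py0_6 = 176; px1_6 = 448; py1_6 = 264; center_x_7 = 480; center_y_7 = 128; radius_7 = 24; center_x_8 = 152; center_y_8 = 384; radius_8 = 48; px1_9 = 376; py1_9 = 344; py0_10 = 544; px1_10 = 256; py1_10 = 576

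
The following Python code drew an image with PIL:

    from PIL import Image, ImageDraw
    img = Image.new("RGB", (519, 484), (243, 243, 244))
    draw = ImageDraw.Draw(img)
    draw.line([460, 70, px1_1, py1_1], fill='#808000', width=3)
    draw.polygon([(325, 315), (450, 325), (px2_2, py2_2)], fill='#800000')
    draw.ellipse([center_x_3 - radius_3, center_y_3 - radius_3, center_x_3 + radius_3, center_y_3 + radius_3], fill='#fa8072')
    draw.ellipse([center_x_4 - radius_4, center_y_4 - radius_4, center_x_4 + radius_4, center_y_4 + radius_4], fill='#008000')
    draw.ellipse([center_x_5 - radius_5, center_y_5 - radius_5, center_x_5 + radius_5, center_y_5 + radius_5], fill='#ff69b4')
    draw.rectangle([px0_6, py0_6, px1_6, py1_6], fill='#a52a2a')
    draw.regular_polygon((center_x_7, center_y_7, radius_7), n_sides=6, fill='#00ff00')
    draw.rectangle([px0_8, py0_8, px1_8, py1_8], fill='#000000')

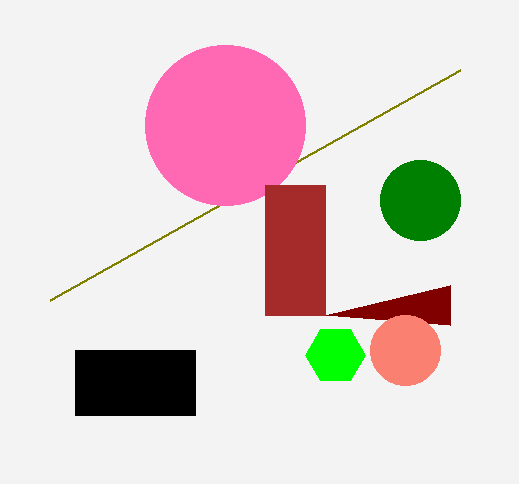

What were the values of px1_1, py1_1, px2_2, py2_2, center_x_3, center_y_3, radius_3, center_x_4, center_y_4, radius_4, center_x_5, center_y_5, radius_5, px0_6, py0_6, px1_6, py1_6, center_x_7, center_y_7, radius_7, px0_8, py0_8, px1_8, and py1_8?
px1_1 = 50, py1_1 = 300, px2_2 = 450, py2_2 = 285, center_x_3 = 405, center_y_3 = 350, radius_3 = 35, center_x_4 = 420, center_y_4 = 200, radius_4 = 40, center_x_5 = 225, center_y_5 = 125, radius_5 = 80, px0_6 = 265, py0_6 = 185, px1_6 = 325, py1_6 = 315, center_x_7 = 335, center_y_7 = 355, radius_7 = 30, px0_8 = 75, py0_8 = 350, px1_8 = 195, py1_8 = 415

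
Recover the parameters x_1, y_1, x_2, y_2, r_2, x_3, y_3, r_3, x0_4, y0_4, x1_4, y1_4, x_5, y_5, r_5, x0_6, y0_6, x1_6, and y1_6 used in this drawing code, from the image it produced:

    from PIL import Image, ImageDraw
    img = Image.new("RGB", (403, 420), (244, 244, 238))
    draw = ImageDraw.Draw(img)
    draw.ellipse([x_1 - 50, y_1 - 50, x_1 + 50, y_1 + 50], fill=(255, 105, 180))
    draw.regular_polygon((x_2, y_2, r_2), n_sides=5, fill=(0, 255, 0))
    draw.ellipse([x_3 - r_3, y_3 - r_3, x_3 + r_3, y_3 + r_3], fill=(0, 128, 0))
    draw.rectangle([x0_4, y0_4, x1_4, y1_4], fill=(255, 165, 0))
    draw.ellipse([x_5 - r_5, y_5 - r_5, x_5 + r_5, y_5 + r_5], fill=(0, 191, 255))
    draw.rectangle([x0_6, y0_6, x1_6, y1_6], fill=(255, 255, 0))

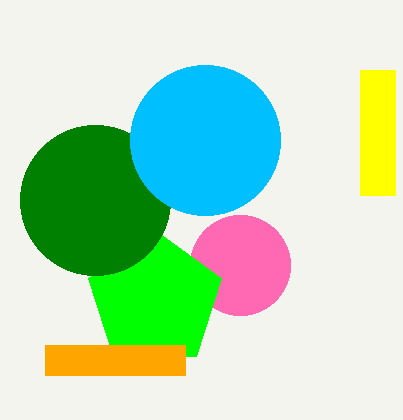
x_1 = 240; y_1 = 265; x_2 = 155; y_2 = 300; r_2 = 70; x_3 = 95; y_3 = 200; r_3 = 75; x0_4 = 45; y0_4 = 345; x1_4 = 185; y1_4 = 375; x_5 = 205; y_5 = 140; r_5 = 75; x0_6 = 360; y0_6 = 70; x1_6 = 395; y1_6 = 195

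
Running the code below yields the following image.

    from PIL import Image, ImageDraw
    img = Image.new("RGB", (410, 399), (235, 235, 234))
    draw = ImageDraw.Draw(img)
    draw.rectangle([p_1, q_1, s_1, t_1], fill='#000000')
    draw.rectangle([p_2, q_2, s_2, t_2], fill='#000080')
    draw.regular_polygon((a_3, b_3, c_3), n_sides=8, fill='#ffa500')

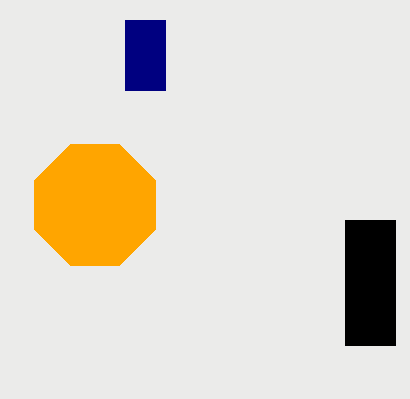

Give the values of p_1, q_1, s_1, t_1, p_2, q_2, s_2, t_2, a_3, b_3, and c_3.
p_1 = 345
q_1 = 220
s_1 = 395
t_1 = 345
p_2 = 125
q_2 = 20
s_2 = 165
t_2 = 90
a_3 = 95
b_3 = 205
c_3 = 65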